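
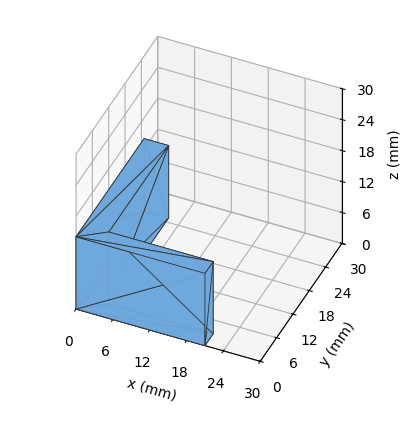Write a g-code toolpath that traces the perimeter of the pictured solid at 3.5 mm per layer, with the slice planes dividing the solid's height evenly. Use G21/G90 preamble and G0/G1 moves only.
Reading the render: the shape is an L-shaped prism: outer 21 × 25 mm, arm thicknesses ≈ 3 mm (horizontal) and 4 mm (vertical), extruded 14 mm in z (dimensions read to the nearest mm from the axis ticks). For the g-code, the solid's height is divided into equal slices at the stated Δz and each level perimeter traced with G1 moves after a G0 lift.

; perimeter-only toolpath
G21 ; units = mm
G90 ; absolute positioning
G28 ; home
; layer 1
G0 Z3.5
G0 X0.0 Y0.0
G1 X21.0 Y0.0
G1 X21.0 Y3.0
G1 X4.0 Y3.0
G1 X4.0 Y25.0
G1 X0.0 Y25.0
G1 X0.0 Y0.0
; layer 2
G0 Z7.0
G0 X0.0 Y0.0
G1 X21.0 Y0.0
G1 X21.0 Y3.0
G1 X4.0 Y3.0
G1 X4.0 Y25.0
G1 X0.0 Y25.0
G1 X0.0 Y0.0
; layer 3
G0 Z10.5
G0 X0.0 Y0.0
G1 X21.0 Y0.0
G1 X21.0 Y3.0
G1 X4.0 Y3.0
G1 X4.0 Y25.0
G1 X0.0 Y25.0
G1 X0.0 Y0.0
; layer 4
G0 Z14.0
G0 X0.0 Y0.0
G1 X21.0 Y0.0
G1 X21.0 Y3.0
G1 X4.0 Y3.0
G1 X4.0 Y25.0
G1 X0.0 Y25.0
G1 X0.0 Y0.0
M2 ; end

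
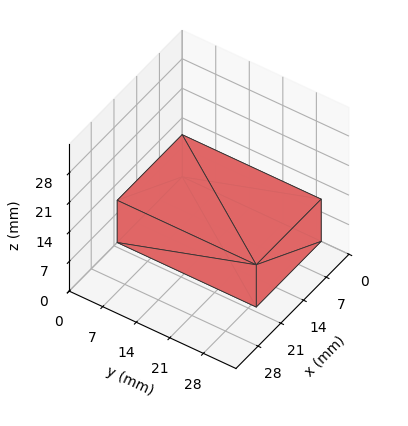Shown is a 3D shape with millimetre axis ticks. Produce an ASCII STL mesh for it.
Reading the render: the shape is a rectangular box, roughly 20 × 29 mm footprint and 10 mm tall (dimensions read to the nearest mm from the axis ticks). For the STL, each face is triangulated and given an outward normal.

solid part
  facet normal 0.0000 0.0000 -1.0000
    outer loop
      vertex 20.000 29.000 0.000
      vertex 20.000 0.000 0.000
      vertex 0.000 0.000 0.000
    endloop
  endfacet
  facet normal 0.0000 0.0000 -1.0000
    outer loop
      vertex 0.000 29.000 0.000
      vertex 20.000 29.000 0.000
      vertex 0.000 0.000 0.000
    endloop
  endfacet
  facet normal 0.0000 0.0000 1.0000
    outer loop
      vertex 0.000 0.000 10.000
      vertex 20.000 0.000 10.000
      vertex 20.000 29.000 10.000
    endloop
  endfacet
  facet normal 0.0000 0.0000 1.0000
    outer loop
      vertex 0.000 0.000 10.000
      vertex 20.000 29.000 10.000
      vertex 0.000 29.000 10.000
    endloop
  endfacet
  facet normal 0.0000 -1.0000 0.0000
    outer loop
      vertex 0.000 0.000 0.000
      vertex 20.000 0.000 0.000
      vertex 20.000 0.000 10.000
    endloop
  endfacet
  facet normal 0.0000 -1.0000 0.0000
    outer loop
      vertex 0.000 0.000 0.000
      vertex 20.000 0.000 10.000
      vertex 0.000 0.000 10.000
    endloop
  endfacet
  facet normal 0.0000 1.0000 0.0000
    outer loop
      vertex 20.000 29.000 10.000
      vertex 20.000 29.000 0.000
      vertex 0.000 29.000 0.000
    endloop
  endfacet
  facet normal 0.0000 1.0000 0.0000
    outer loop
      vertex 0.000 29.000 10.000
      vertex 20.000 29.000 10.000
      vertex 0.000 29.000 0.000
    endloop
  endfacet
  facet normal -1.0000 0.0000 0.0000
    outer loop
      vertex 0.000 29.000 10.000
      vertex 0.000 29.000 0.000
      vertex 0.000 0.000 0.000
    endloop
  endfacet
  facet normal -1.0000 0.0000 0.0000
    outer loop
      vertex 0.000 0.000 10.000
      vertex 0.000 29.000 10.000
      vertex 0.000 0.000 0.000
    endloop
  endfacet
  facet normal 1.0000 0.0000 0.0000
    outer loop
      vertex 20.000 0.000 0.000
      vertex 20.000 29.000 0.000
      vertex 20.000 29.000 10.000
    endloop
  endfacet
  facet normal 1.0000 0.0000 0.0000
    outer loop
      vertex 20.000 0.000 0.000
      vertex 20.000 29.000 10.000
      vertex 20.000 0.000 10.000
    endloop
  endfacet
endsolid part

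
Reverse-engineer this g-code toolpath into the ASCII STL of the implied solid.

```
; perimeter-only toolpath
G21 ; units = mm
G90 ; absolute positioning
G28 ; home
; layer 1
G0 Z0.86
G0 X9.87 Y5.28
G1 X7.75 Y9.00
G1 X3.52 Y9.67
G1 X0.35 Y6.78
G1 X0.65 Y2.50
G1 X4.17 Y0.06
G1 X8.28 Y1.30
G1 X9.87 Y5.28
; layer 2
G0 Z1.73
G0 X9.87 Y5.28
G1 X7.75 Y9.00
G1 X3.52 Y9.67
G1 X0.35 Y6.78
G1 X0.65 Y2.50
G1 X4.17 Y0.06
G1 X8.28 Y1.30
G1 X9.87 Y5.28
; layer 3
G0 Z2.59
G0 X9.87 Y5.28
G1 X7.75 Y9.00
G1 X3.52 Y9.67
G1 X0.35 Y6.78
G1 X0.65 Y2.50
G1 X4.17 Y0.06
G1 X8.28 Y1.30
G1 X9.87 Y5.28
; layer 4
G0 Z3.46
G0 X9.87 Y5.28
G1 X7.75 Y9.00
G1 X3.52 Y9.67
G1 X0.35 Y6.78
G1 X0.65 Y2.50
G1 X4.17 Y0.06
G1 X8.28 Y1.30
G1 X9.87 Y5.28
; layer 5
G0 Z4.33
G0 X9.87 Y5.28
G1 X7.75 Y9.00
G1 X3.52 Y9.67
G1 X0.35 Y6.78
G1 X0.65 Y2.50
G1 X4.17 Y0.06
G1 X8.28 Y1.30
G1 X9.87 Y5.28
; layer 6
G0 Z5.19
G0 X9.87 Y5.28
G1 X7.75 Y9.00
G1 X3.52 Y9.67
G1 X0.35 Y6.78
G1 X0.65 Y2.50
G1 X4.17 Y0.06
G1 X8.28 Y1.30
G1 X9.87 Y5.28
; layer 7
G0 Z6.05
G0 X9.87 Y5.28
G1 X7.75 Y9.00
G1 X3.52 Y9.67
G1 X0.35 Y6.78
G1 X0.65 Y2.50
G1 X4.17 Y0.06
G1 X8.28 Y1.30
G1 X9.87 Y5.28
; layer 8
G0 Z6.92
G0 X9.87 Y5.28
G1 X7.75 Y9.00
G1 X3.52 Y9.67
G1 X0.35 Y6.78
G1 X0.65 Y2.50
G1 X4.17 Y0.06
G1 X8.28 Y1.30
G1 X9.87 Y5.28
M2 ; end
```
solid part
  facet normal 0.0000 0.0000 -1.0000
    outer loop
      vertex 3.52 9.67 0.00
      vertex 7.75 9.00 0.00
      vertex 9.87 5.28 0.00
    endloop
  endfacet
  facet normal 0.0000 0.0000 -1.0000
    outer loop
      vertex 0.35 6.78 0.00
      vertex 3.52 9.67 0.00
      vertex 9.87 5.28 0.00
    endloop
  endfacet
  facet normal 0.0000 0.0000 -1.0000
    outer loop
      vertex 0.65 2.50 0.00
      vertex 0.35 6.78 0.00
      vertex 9.87 5.28 0.00
    endloop
  endfacet
  facet normal 0.0000 0.0000 -1.0000
    outer loop
      vertex 4.17 0.06 0.00
      vertex 0.65 2.50 0.00
      vertex 9.87 5.28 0.00
    endloop
  endfacet
  facet normal 0.0000 0.0000 -1.0000
    outer loop
      vertex 8.28 1.30 0.00
      vertex 4.17 0.06 0.00
      vertex 9.87 5.28 0.00
    endloop
  endfacet
  facet normal 0.0000 0.0000 1.0000
    outer loop
      vertex 9.87 5.28 6.92
      vertex 7.75 9.00 6.92
      vertex 3.52 9.67 6.92
    endloop
  endfacet
  facet normal 0.0000 0.0000 1.0000
    outer loop
      vertex 9.87 5.28 6.92
      vertex 3.52 9.67 6.92
      vertex 0.35 6.78 6.92
    endloop
  endfacet
  facet normal 0.0000 0.0000 1.0000
    outer loop
      vertex 9.87 5.28 6.92
      vertex 0.35 6.78 6.92
      vertex 0.65 2.50 6.92
    endloop
  endfacet
  facet normal 0.0000 0.0000 1.0000
    outer loop
      vertex 9.87 5.28 6.92
      vertex 0.65 2.50 6.92
      vertex 4.17 0.06 6.92
    endloop
  endfacet
  facet normal 0.0000 0.0000 1.0000
    outer loop
      vertex 9.87 5.28 6.92
      vertex 4.17 0.06 6.92
      vertex 8.28 1.30 6.92
    endloop
  endfacet
  facet normal 0.8688 0.4951 0.0000
    outer loop
      vertex 9.87 5.28 0.00
      vertex 7.75 9.00 0.00
      vertex 7.75 9.00 6.92
    endloop
  endfacet
  facet normal 0.8688 0.4951 0.0000
    outer loop
      vertex 9.87 5.28 0.00
      vertex 7.75 9.00 6.92
      vertex 9.87 5.28 6.92
    endloop
  endfacet
  facet normal 0.1564 0.9877 0.0000
    outer loop
      vertex 7.75 9.00 0.00
      vertex 3.52 9.67 0.00
      vertex 3.52 9.67 6.92
    endloop
  endfacet
  facet normal 0.1564 0.9877 0.0000
    outer loop
      vertex 7.75 9.00 0.00
      vertex 3.52 9.67 6.92
      vertex 7.75 9.00 6.92
    endloop
  endfacet
  facet normal -0.6737 0.7390 0.0000
    outer loop
      vertex 3.52 9.67 0.00
      vertex 0.35 6.78 0.00
      vertex 0.35 6.78 6.92
    endloop
  endfacet
  facet normal -0.6737 0.7390 0.0000
    outer loop
      vertex 3.52 9.67 0.00
      vertex 0.35 6.78 6.92
      vertex 3.52 9.67 6.92
    endloop
  endfacet
  facet normal -0.9976 -0.0699 0.0000
    outer loop
      vertex 0.35 6.78 0.00
      vertex 0.65 2.50 0.00
      vertex 0.65 2.50 6.92
    endloop
  endfacet
  facet normal -0.9976 -0.0699 0.0000
    outer loop
      vertex 0.35 6.78 0.00
      vertex 0.65 2.50 6.92
      vertex 0.35 6.78 6.92
    endloop
  endfacet
  facet normal -0.5697 -0.8219 0.0000
    outer loop
      vertex 0.65 2.50 0.00
      vertex 4.17 0.06 0.00
      vertex 4.17 0.06 6.92
    endloop
  endfacet
  facet normal -0.5697 -0.8219 0.0000
    outer loop
      vertex 0.65 2.50 0.00
      vertex 4.17 0.06 6.92
      vertex 0.65 2.50 6.92
    endloop
  endfacet
  facet normal 0.2888 -0.9574 0.0000
    outer loop
      vertex 4.17 0.06 0.00
      vertex 8.28 1.30 0.00
      vertex 8.28 1.30 6.92
    endloop
  endfacet
  facet normal 0.2888 -0.9574 0.0000
    outer loop
      vertex 4.17 0.06 0.00
      vertex 8.28 1.30 6.92
      vertex 4.17 0.06 6.92
    endloop
  endfacet
  facet normal 0.9286 -0.3710 0.0000
    outer loop
      vertex 8.28 1.30 0.00
      vertex 9.87 5.28 0.00
      vertex 9.87 5.28 6.92
    endloop
  endfacet
  facet normal 0.9286 -0.3710 0.0000
    outer loop
      vertex 8.28 1.30 0.00
      vertex 9.87 5.28 6.92
      vertex 8.28 1.30 6.92
    endloop
  endfacet
endsolid part

The G0 Z moves step by Δz≈0.86 mm. Every layer's G1 loop is the same polygon, so the solid is a straight extrusion of it from z=0 to z≈6.92. Closing with flat bottom and top caps and triangulating gives 24 facets — a regular 7-sided prism (a cylinder approximated with 7 flat sides), circumscribed radius ≈ 4.94 mm, height ≈ 6.92 mm.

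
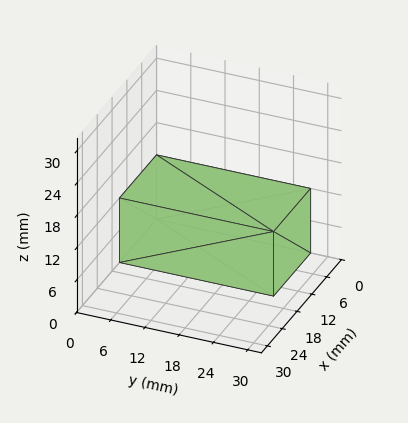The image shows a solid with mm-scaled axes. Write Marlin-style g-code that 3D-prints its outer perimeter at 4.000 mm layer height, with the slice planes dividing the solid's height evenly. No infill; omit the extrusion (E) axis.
Reading the render: the shape is a rectangular box, roughly 15 × 27 mm footprint and 12 mm tall (dimensions read to the nearest mm from the axis ticks). For the g-code, the solid's height is divided into equal slices at the stated Δz and each level perimeter traced with G1 moves after a G0 lift.

; perimeter-only toolpath
G21 ; units = mm
G90 ; absolute positioning
G28 ; home
; layer 1
G0 Z4.000
G0 X0.000 Y0.000
G1 X15.000 Y0.000
G1 X15.000 Y27.000
G1 X0.000 Y27.000
G1 X0.000 Y0.000
; layer 2
G0 Z8.000
G0 X0.000 Y0.000
G1 X15.000 Y0.000
G1 X15.000 Y27.000
G1 X0.000 Y27.000
G1 X0.000 Y0.000
; layer 3
G0 Z12.000
G0 X0.000 Y0.000
G1 X15.000 Y0.000
G1 X15.000 Y27.000
G1 X0.000 Y27.000
G1 X0.000 Y0.000
M2 ; end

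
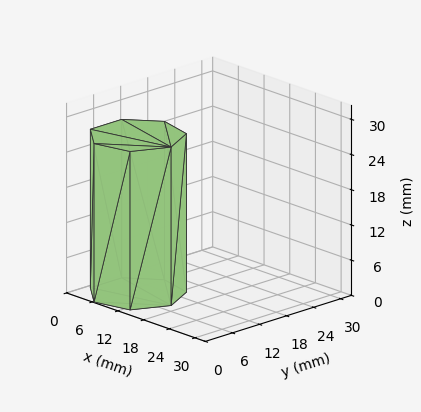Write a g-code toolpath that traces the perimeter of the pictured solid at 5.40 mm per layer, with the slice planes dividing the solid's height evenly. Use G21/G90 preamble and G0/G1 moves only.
Reading the render: the shape is a regular 7-sided prism (a cylinder approximated with 7 flat sides), circumscribed radius ≈ 8 mm, height ≈ 27 mm (dimensions read to the nearest mm from the axis ticks). For the g-code, the solid's height is divided into equal slices at the stated Δz and each level perimeter traced with G1 moves after a G0 lift.

; perimeter-only toolpath
G21 ; units = mm
G90 ; absolute positioning
G28 ; home
; layer 1
G0 Z5.40
G0 X16.00 Y8.00
G1 X12.99 Y14.25
G1 X6.22 Y15.80
G1 X0.79 Y11.47
G1 X0.79 Y4.53
G1 X6.22 Y0.20
G1 X12.99 Y1.75
G1 X16.00 Y8.00
; layer 2
G0 Z10.80
G0 X16.00 Y8.00
G1 X12.99 Y14.25
G1 X6.22 Y15.80
G1 X0.79 Y11.47
G1 X0.79 Y4.53
G1 X6.22 Y0.20
G1 X12.99 Y1.75
G1 X16.00 Y8.00
; layer 3
G0 Z16.20
G0 X16.00 Y8.00
G1 X12.99 Y14.25
G1 X6.22 Y15.80
G1 X0.79 Y11.47
G1 X0.79 Y4.53
G1 X6.22 Y0.20
G1 X12.99 Y1.75
G1 X16.00 Y8.00
; layer 4
G0 Z21.60
G0 X16.00 Y8.00
G1 X12.99 Y14.25
G1 X6.22 Y15.80
G1 X0.79 Y11.47
G1 X0.79 Y4.53
G1 X6.22 Y0.20
G1 X12.99 Y1.75
G1 X16.00 Y8.00
; layer 5
G0 Z27.00
G0 X16.00 Y8.00
G1 X12.99 Y14.25
G1 X6.22 Y15.80
G1 X0.79 Y11.47
G1 X0.79 Y4.53
G1 X6.22 Y0.20
G1 X12.99 Y1.75
G1 X16.00 Y8.00
M2 ; end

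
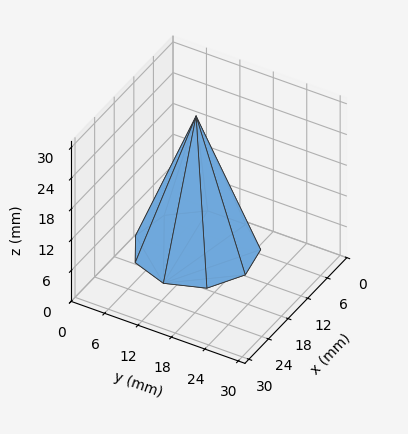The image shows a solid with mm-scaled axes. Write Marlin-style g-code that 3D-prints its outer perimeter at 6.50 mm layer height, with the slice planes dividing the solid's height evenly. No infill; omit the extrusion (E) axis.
Reading the render: the shape is a regular 9-sided pyramid, base circumscribed radius ≈ 10 mm, apex at z ≈ 26 mm (dimensions read to the nearest mm from the axis ticks). For the g-code, the solid's height is divided into equal slices at the stated Δz and each level perimeter traced with G1 moves after a G0 lift.

; perimeter-only toolpath
G21 ; units = mm
G90 ; absolute positioning
G28 ; home
; layer 1
G0 Z6.50
G0 X17.50 Y10.00
G1 X15.75 Y14.82
G1 X11.30 Y17.39
G1 X6.25 Y16.50
G1 X2.95 Y12.56
G1 X2.95 Y7.44
G1 X6.25 Y3.50
G1 X11.30 Y2.61
G1 X15.75 Y5.18
G1 X17.50 Y10.00
; layer 2
G0 Z13.00
G0 X15.00 Y10.00
G1 X13.83 Y13.21
G1 X10.87 Y14.93
G1 X7.50 Y14.33
G1 X5.30 Y11.71
G1 X5.30 Y8.29
G1 X7.50 Y5.67
G1 X10.87 Y5.08
G1 X13.83 Y6.79
G1 X15.00 Y10.00
; layer 3
G0 Z19.50
G0 X12.50 Y10.00
G1 X11.91 Y11.61
G1 X10.44 Y12.46
G1 X8.75 Y12.16
G1 X7.65 Y10.86
G1 X7.65 Y9.14
G1 X8.75 Y7.83
G1 X10.44 Y7.54
G1 X11.91 Y8.39
G1 X12.50 Y10.00
M2 ; end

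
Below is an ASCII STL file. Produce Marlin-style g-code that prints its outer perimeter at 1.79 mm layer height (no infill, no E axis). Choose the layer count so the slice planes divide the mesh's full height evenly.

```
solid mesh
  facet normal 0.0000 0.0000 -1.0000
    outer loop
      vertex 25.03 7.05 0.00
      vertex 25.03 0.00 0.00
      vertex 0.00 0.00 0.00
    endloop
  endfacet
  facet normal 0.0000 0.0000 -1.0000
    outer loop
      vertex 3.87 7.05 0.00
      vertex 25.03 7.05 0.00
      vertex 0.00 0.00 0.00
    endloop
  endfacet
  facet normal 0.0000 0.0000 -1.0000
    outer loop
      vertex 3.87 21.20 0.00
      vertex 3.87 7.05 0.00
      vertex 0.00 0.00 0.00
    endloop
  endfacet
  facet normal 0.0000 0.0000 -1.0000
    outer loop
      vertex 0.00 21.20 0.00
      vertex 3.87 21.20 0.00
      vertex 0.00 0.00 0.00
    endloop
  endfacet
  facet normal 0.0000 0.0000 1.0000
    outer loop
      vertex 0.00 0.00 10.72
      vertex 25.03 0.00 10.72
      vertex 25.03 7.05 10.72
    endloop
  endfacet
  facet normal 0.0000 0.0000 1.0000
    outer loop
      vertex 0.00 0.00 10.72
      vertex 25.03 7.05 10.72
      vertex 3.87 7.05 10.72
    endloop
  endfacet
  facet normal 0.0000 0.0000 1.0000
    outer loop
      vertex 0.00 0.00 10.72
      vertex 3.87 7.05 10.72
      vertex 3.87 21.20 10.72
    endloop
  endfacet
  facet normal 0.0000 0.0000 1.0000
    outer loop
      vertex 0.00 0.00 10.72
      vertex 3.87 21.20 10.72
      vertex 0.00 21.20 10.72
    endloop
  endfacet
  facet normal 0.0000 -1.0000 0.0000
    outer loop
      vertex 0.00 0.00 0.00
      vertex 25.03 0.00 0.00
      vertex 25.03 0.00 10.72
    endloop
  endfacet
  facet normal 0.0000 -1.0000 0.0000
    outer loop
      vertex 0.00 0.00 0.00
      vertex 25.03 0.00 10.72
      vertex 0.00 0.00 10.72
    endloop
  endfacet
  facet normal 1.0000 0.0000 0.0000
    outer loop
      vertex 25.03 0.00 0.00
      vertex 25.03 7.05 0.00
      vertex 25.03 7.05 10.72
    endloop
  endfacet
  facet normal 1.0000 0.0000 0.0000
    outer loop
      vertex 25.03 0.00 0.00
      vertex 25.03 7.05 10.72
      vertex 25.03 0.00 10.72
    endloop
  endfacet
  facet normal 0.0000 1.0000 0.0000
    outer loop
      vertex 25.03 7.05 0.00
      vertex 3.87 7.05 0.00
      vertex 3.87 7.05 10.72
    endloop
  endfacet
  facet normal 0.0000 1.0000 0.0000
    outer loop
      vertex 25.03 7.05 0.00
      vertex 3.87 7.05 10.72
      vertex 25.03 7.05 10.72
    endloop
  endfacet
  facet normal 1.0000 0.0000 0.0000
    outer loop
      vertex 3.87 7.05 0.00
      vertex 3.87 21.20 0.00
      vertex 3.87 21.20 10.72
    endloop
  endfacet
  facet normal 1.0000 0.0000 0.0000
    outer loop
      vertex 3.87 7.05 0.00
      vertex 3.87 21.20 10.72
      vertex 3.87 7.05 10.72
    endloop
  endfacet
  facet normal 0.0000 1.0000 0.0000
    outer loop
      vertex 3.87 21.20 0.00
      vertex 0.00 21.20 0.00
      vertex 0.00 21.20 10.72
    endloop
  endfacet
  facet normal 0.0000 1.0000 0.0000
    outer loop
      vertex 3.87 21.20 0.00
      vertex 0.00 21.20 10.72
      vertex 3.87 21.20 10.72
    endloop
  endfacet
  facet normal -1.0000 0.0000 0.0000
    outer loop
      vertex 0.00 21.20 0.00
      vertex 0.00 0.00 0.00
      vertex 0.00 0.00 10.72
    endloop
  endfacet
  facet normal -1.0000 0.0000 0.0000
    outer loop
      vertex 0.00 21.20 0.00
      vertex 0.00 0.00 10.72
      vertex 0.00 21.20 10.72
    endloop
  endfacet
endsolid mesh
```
; perimeter-only toolpath
G21 ; units = mm
G90 ; absolute positioning
G28 ; home
; layer 1
G0 Z1.79
G0 X0.00 Y0.00
G1 X25.03 Y0.00
G1 X25.03 Y7.05
G1 X3.87 Y7.05
G1 X3.87 Y21.20
G1 X0.00 Y21.20
G1 X0.00 Y0.00
; layer 2
G0 Z3.57
G0 X0.00 Y0.00
G1 X25.03 Y0.00
G1 X25.03 Y7.05
G1 X3.87 Y7.05
G1 X3.87 Y21.20
G1 X0.00 Y21.20
G1 X0.00 Y0.00
; layer 3
G0 Z5.36
G0 X0.00 Y0.00
G1 X25.03 Y0.00
G1 X25.03 Y7.05
G1 X3.87 Y7.05
G1 X3.87 Y21.20
G1 X0.00 Y21.20
G1 X0.00 Y0.00
; layer 4
G0 Z7.15
G0 X0.00 Y0.00
G1 X25.03 Y0.00
G1 X25.03 Y7.05
G1 X3.87 Y7.05
G1 X3.87 Y21.20
G1 X0.00 Y21.20
G1 X0.00 Y0.00
; layer 5
G0 Z8.93
G0 X0.00 Y0.00
G1 X25.03 Y0.00
G1 X25.03 Y7.05
G1 X3.87 Y7.05
G1 X3.87 Y21.20
G1 X0.00 Y21.20
G1 X0.00 Y0.00
; layer 6
G0 Z10.72
G0 X0.00 Y0.00
G1 X25.03 Y0.00
G1 X25.03 Y7.05
G1 X3.87 Y7.05
G1 X3.87 Y21.20
G1 X0.00 Y21.20
G1 X0.00 Y0.00
M2 ; end

The solid is an L-shaped prism: outer 25 × 21.2 mm, arm thicknesses ≈ 7.05 mm (horizontal) and 3.87 mm (vertical), extruded 10.7 mm in z. Slicing at Δz = 1.79 mm — 6 equal slices spanning the solid's height, so layer i sits at z = i·h/6 — gives 6 non-empty perimeters. Each is a 6-segment closed polygon; G0 lifts to the layer z and rapids to the start vertex, then G1 traces the edges.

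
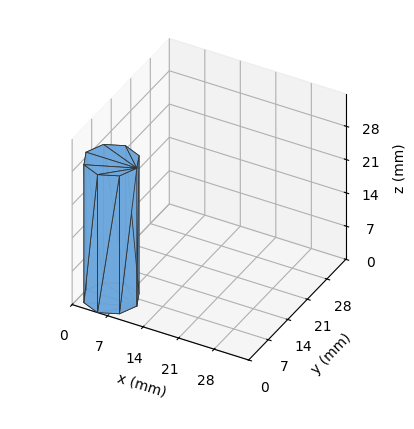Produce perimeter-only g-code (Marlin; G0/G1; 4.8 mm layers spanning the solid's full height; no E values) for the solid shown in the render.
Reading the render: the shape is a regular 8-sided prism (a cylinder approximated with 8 flat sides), circumscribed radius ≈ 5 mm, height ≈ 29 mm (dimensions read to the nearest mm from the axis ticks). For the g-code, the solid's height is divided into equal slices at the stated Δz and each level perimeter traced with G1 moves after a G0 lift.

; perimeter-only toolpath
G21 ; units = mm
G90 ; absolute positioning
G28 ; home
; layer 1
G0 Z4.8
G0 X10.0 Y5.0
G1 X8.5 Y8.5
G1 X5.0 Y10.0
G1 X1.5 Y8.5
G1 X0.0 Y5.0
G1 X1.5 Y1.5
G1 X5.0 Y0.0
G1 X8.5 Y1.5
G1 X10.0 Y5.0
; layer 2
G0 Z9.7
G0 X10.0 Y5.0
G1 X8.5 Y8.5
G1 X5.0 Y10.0
G1 X1.5 Y8.5
G1 X0.0 Y5.0
G1 X1.5 Y1.5
G1 X5.0 Y0.0
G1 X8.5 Y1.5
G1 X10.0 Y5.0
; layer 3
G0 Z14.5
G0 X10.0 Y5.0
G1 X8.5 Y8.5
G1 X5.0 Y10.0
G1 X1.5 Y8.5
G1 X0.0 Y5.0
G1 X1.5 Y1.5
G1 X5.0 Y0.0
G1 X8.5 Y1.5
G1 X10.0 Y5.0
; layer 4
G0 Z19.3
G0 X10.0 Y5.0
G1 X8.5 Y8.5
G1 X5.0 Y10.0
G1 X1.5 Y8.5
G1 X0.0 Y5.0
G1 X1.5 Y1.5
G1 X5.0 Y0.0
G1 X8.5 Y1.5
G1 X10.0 Y5.0
; layer 5
G0 Z24.2
G0 X10.0 Y5.0
G1 X8.5 Y8.5
G1 X5.0 Y10.0
G1 X1.5 Y8.5
G1 X0.0 Y5.0
G1 X1.5 Y1.5
G1 X5.0 Y0.0
G1 X8.5 Y1.5
G1 X10.0 Y5.0
; layer 6
G0 Z29.0
G0 X10.0 Y5.0
G1 X8.5 Y8.5
G1 X5.0 Y10.0
G1 X1.5 Y8.5
G1 X0.0 Y5.0
G1 X1.5 Y1.5
G1 X5.0 Y0.0
G1 X8.5 Y1.5
G1 X10.0 Y5.0
M2 ; end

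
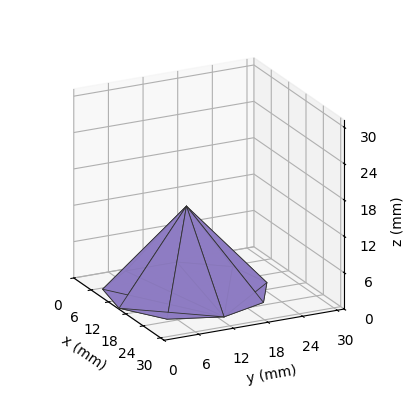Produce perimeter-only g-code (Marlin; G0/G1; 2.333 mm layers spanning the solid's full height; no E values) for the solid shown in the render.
Reading the render: the shape is a regular 9-sided pyramid, base circumscribed radius ≈ 13 mm, apex at z ≈ 14 mm (dimensions read to the nearest mm from the axis ticks). For the g-code, the solid's height is divided into equal slices at the stated Δz and each level perimeter traced with G1 moves after a G0 lift.

; perimeter-only toolpath
G21 ; units = mm
G90 ; absolute positioning
G28 ; home
; layer 1
G0 Z2.333
G0 X23.833 Y13.000
G1 X21.299 Y19.963
G1 X14.881 Y23.669
G1 X7.583 Y22.382
G1 X2.820 Y16.705
G1 X2.820 Y9.295
G1 X7.583 Y3.618
G1 X14.881 Y2.331
G1 X21.299 Y6.037
G1 X23.833 Y13.000
; layer 2
G0 Z4.667
G0 X21.667 Y13.000
G1 X19.639 Y18.571
G1 X14.505 Y21.535
G1 X8.667 Y20.505
G1 X4.856 Y15.964
G1 X4.856 Y10.036
G1 X8.667 Y5.495
G1 X14.505 Y4.465
G1 X19.639 Y7.429
G1 X21.667 Y13.000
; layer 3
G0 Z7.000
G0 X19.500 Y13.000
G1 X17.980 Y17.178
G1 X14.128 Y19.401
G1 X9.750 Y18.629
G1 X6.892 Y15.223
G1 X6.892 Y10.777
G1 X9.750 Y7.371
G1 X14.128 Y6.598
G1 X17.980 Y8.822
G1 X19.500 Y13.000
; layer 4
G0 Z9.333
G0 X17.333 Y13.000
G1 X16.320 Y15.785
G1 X13.752 Y17.268
G1 X10.833 Y16.753
G1 X8.928 Y14.482
G1 X8.928 Y11.518
G1 X10.833 Y9.247
G1 X13.752 Y8.732
G1 X16.320 Y10.215
G1 X17.333 Y13.000
; layer 5
G0 Z11.667
G0 X15.167 Y13.000
G1 X14.660 Y14.393
G1 X13.376 Y15.134
G1 X11.917 Y14.876
G1 X10.964 Y13.741
G1 X10.964 Y12.259
G1 X11.917 Y11.124
G1 X13.376 Y10.866
G1 X14.660 Y11.607
G1 X15.167 Y13.000
M2 ; end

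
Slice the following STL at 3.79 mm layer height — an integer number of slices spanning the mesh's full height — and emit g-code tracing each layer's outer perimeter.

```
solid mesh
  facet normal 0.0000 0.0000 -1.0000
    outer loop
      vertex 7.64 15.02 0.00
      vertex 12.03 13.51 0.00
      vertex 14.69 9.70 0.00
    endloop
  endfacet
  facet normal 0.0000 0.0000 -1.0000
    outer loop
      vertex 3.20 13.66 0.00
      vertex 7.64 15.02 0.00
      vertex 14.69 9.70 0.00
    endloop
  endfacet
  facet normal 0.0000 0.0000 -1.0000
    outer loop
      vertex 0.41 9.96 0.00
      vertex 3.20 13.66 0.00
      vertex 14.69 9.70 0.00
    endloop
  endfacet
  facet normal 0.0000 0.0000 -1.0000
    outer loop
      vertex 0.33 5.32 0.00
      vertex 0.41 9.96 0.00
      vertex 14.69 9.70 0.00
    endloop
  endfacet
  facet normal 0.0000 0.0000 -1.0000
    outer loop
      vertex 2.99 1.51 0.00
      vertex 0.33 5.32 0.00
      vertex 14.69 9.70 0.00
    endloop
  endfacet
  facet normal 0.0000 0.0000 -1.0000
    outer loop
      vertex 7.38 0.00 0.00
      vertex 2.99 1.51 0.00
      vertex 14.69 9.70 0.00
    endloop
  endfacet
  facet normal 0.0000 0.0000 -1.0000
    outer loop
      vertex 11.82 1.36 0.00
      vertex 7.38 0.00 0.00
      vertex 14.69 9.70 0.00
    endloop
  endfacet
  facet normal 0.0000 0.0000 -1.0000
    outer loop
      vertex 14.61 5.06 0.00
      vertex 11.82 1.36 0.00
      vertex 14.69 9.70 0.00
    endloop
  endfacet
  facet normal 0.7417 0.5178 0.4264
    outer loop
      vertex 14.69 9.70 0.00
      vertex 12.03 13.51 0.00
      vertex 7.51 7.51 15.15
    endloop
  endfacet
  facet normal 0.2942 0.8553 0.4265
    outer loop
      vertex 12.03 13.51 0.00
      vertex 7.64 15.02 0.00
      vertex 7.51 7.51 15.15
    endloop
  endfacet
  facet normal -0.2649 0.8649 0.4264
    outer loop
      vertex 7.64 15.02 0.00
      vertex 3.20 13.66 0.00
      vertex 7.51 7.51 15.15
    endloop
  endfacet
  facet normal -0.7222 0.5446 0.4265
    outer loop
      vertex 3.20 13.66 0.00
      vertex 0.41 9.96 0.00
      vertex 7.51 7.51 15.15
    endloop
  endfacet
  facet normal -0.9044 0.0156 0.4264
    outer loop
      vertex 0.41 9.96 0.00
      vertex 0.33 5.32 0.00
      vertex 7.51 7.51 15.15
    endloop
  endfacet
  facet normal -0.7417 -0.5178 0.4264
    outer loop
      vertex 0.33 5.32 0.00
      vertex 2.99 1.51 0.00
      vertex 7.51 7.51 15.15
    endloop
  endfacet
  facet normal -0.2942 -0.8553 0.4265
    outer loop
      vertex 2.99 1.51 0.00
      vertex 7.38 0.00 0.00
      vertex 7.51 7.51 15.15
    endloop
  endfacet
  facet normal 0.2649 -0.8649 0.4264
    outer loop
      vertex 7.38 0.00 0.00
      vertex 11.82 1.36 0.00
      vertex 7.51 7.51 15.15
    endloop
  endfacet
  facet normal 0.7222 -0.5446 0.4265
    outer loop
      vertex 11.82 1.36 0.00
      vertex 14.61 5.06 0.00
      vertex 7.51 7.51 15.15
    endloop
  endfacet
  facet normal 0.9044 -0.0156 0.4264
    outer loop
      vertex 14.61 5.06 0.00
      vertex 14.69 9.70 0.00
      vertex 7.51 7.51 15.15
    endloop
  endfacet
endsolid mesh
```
; perimeter-only toolpath
G21 ; units = mm
G90 ; absolute positioning
G28 ; home
; layer 1
G0 Z3.79
G0 X12.89 Y9.15
G1 X10.90 Y12.01
G1 X7.61 Y13.14
G1 X4.28 Y12.12
G1 X2.19 Y9.35
G1 X2.12 Y5.87
G1 X4.12 Y3.01
G1 X7.41 Y1.88
G1 X10.74 Y2.90
G1 X12.83 Y5.67
G1 X12.89 Y9.15
; layer 2
G0 Z7.58
G0 X11.10 Y8.61
G1 X9.77 Y10.51
G1 X7.57 Y11.27
G1 X5.36 Y10.59
G1 X3.96 Y8.73
G1 X3.92 Y6.42
G1 X5.25 Y4.51
G1 X7.45 Y3.75
G1 X9.66 Y4.43
G1 X11.06 Y6.29
G1 X11.10 Y8.61
; layer 3
G0 Z11.36
G0 X9.30 Y8.06
G1 X8.64 Y9.01
G1 X7.54 Y9.39
G1 X6.43 Y9.05
G1 X5.74 Y8.12
G1 X5.71 Y6.96
G1 X6.38 Y6.01
G1 X7.48 Y5.63
G1 X8.59 Y5.97
G1 X9.29 Y6.90
G1 X9.30 Y8.06
M2 ; end

The solid is a regular 10-sided pyramid, base circumscribed radius ≈ 7.51 mm, apex at z ≈ 15.2 mm. Slicing at Δz = 3.79 mm — 4 equal slices spanning the solid's height, so layer i sits at z = i·h/4 — gives 3 non-empty perimeters. Each is a 10-segment closed polygon; G0 lifts to the layer z and rapids to the start vertex, then G1 traces the edges. The cross-section shrinks linearly with z (the slice at the apex is degenerate and omitted).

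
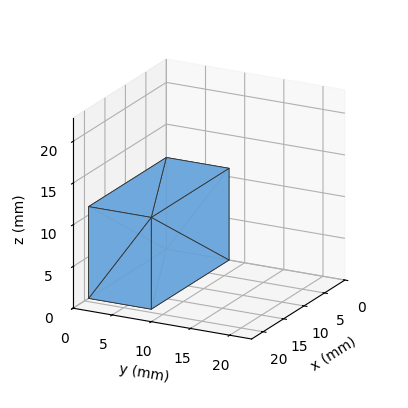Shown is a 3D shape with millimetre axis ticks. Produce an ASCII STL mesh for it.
Reading the render: the shape is a rectangular box, roughly 19 × 8 mm footprint and 11 mm tall (dimensions read to the nearest mm from the axis ticks). For the STL, each face is triangulated and given an outward normal.

solid part
  facet normal 0.0000 0.0000 -1.0000
    outer loop
      vertex 19.000 8.000 0.000
      vertex 19.000 0.000 0.000
      vertex 0.000 0.000 0.000
    endloop
  endfacet
  facet normal 0.0000 0.0000 -1.0000
    outer loop
      vertex 0.000 8.000 0.000
      vertex 19.000 8.000 0.000
      vertex 0.000 0.000 0.000
    endloop
  endfacet
  facet normal 0.0000 0.0000 1.0000
    outer loop
      vertex 0.000 0.000 11.000
      vertex 19.000 0.000 11.000
      vertex 19.000 8.000 11.000
    endloop
  endfacet
  facet normal 0.0000 0.0000 1.0000
    outer loop
      vertex 0.000 0.000 11.000
      vertex 19.000 8.000 11.000
      vertex 0.000 8.000 11.000
    endloop
  endfacet
  facet normal 0.0000 -1.0000 0.0000
    outer loop
      vertex 0.000 0.000 0.000
      vertex 19.000 0.000 0.000
      vertex 19.000 0.000 11.000
    endloop
  endfacet
  facet normal 0.0000 -1.0000 0.0000
    outer loop
      vertex 0.000 0.000 0.000
      vertex 19.000 0.000 11.000
      vertex 0.000 0.000 11.000
    endloop
  endfacet
  facet normal 0.0000 1.0000 0.0000
    outer loop
      vertex 19.000 8.000 11.000
      vertex 19.000 8.000 0.000
      vertex 0.000 8.000 0.000
    endloop
  endfacet
  facet normal 0.0000 1.0000 0.0000
    outer loop
      vertex 0.000 8.000 11.000
      vertex 19.000 8.000 11.000
      vertex 0.000 8.000 0.000
    endloop
  endfacet
  facet normal -1.0000 0.0000 0.0000
    outer loop
      vertex 0.000 8.000 11.000
      vertex 0.000 8.000 0.000
      vertex 0.000 0.000 0.000
    endloop
  endfacet
  facet normal -1.0000 0.0000 0.0000
    outer loop
      vertex 0.000 0.000 11.000
      vertex 0.000 8.000 11.000
      vertex 0.000 0.000 0.000
    endloop
  endfacet
  facet normal 1.0000 0.0000 0.0000
    outer loop
      vertex 19.000 0.000 0.000
      vertex 19.000 8.000 0.000
      vertex 19.000 8.000 11.000
    endloop
  endfacet
  facet normal 1.0000 0.0000 0.0000
    outer loop
      vertex 19.000 0.000 0.000
      vertex 19.000 8.000 11.000
      vertex 19.000 0.000 11.000
    endloop
  endfacet
endsolid part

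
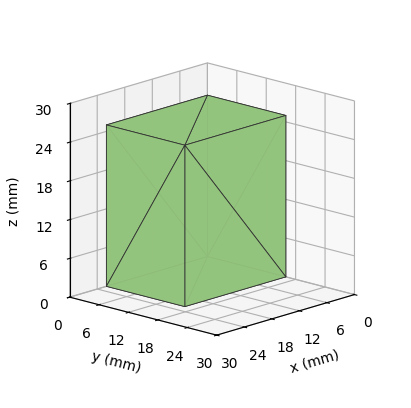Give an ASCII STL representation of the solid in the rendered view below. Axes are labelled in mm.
Reading the render: the shape is a rectangular box, roughly 22 × 16 mm footprint and 25 mm tall (dimensions read to the nearest mm from the axis ticks). For the STL, each face is triangulated and given an outward normal.

solid part
  facet normal 0.0000 0.0000 -1.0000
    outer loop
      vertex 22.000 16.000 0.000
      vertex 22.000 0.000 0.000
      vertex 0.000 0.000 0.000
    endloop
  endfacet
  facet normal 0.0000 0.0000 -1.0000
    outer loop
      vertex 0.000 16.000 0.000
      vertex 22.000 16.000 0.000
      vertex 0.000 0.000 0.000
    endloop
  endfacet
  facet normal 0.0000 0.0000 1.0000
    outer loop
      vertex 0.000 0.000 25.000
      vertex 22.000 0.000 25.000
      vertex 22.000 16.000 25.000
    endloop
  endfacet
  facet normal 0.0000 0.0000 1.0000
    outer loop
      vertex 0.000 0.000 25.000
      vertex 22.000 16.000 25.000
      vertex 0.000 16.000 25.000
    endloop
  endfacet
  facet normal 0.0000 -1.0000 0.0000
    outer loop
      vertex 0.000 0.000 0.000
      vertex 22.000 0.000 0.000
      vertex 22.000 0.000 25.000
    endloop
  endfacet
  facet normal 0.0000 -1.0000 0.0000
    outer loop
      vertex 0.000 0.000 0.000
      vertex 22.000 0.000 25.000
      vertex 0.000 0.000 25.000
    endloop
  endfacet
  facet normal 0.0000 1.0000 0.0000
    outer loop
      vertex 22.000 16.000 25.000
      vertex 22.000 16.000 0.000
      vertex 0.000 16.000 0.000
    endloop
  endfacet
  facet normal 0.0000 1.0000 0.0000
    outer loop
      vertex 0.000 16.000 25.000
      vertex 22.000 16.000 25.000
      vertex 0.000 16.000 0.000
    endloop
  endfacet
  facet normal -1.0000 0.0000 0.0000
    outer loop
      vertex 0.000 16.000 25.000
      vertex 0.000 16.000 0.000
      vertex 0.000 0.000 0.000
    endloop
  endfacet
  facet normal -1.0000 0.0000 0.0000
    outer loop
      vertex 0.000 0.000 25.000
      vertex 0.000 16.000 25.000
      vertex 0.000 0.000 0.000
    endloop
  endfacet
  facet normal 1.0000 0.0000 0.0000
    outer loop
      vertex 22.000 0.000 0.000
      vertex 22.000 16.000 0.000
      vertex 22.000 16.000 25.000
    endloop
  endfacet
  facet normal 1.0000 0.0000 0.0000
    outer loop
      vertex 22.000 0.000 0.000
      vertex 22.000 16.000 25.000
      vertex 22.000 0.000 25.000
    endloop
  endfacet
endsolid part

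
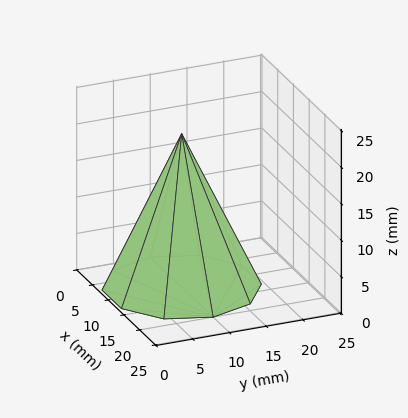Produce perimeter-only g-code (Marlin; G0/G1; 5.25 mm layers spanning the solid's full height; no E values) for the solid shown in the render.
Reading the render: the shape is a regular 10-sided pyramid, base circumscribed radius ≈ 10 mm, apex at z ≈ 21 mm (dimensions read to the nearest mm from the axis ticks). For the g-code, the solid's height is divided into equal slices at the stated Δz and each level perimeter traced with G1 moves after a G0 lift.

; perimeter-only toolpath
G21 ; units = mm
G90 ; absolute positioning
G28 ; home
; layer 1
G0 Z5.25
G0 X17.50 Y10.00
G1 X16.07 Y14.41
G1 X12.32 Y17.13
G1 X7.68 Y17.13
G1 X3.93 Y14.41
G1 X2.50 Y10.00
G1 X3.93 Y5.59
G1 X7.68 Y2.87
G1 X12.32 Y2.87
G1 X16.07 Y5.59
G1 X17.50 Y10.00
; layer 2
G0 Z10.50
G0 X15.00 Y10.00
G1 X14.04 Y12.94
G1 X11.54 Y14.76
G1 X8.46 Y14.76
G1 X5.96 Y12.94
G1 X5.00 Y10.00
G1 X5.96 Y7.06
G1 X8.46 Y5.25
G1 X11.54 Y5.25
G1 X14.04 Y7.06
G1 X15.00 Y10.00
; layer 3
G0 Z15.75
G0 X12.50 Y10.00
G1 X12.02 Y11.47
G1 X10.77 Y12.38
G1 X9.23 Y12.38
G1 X7.98 Y11.47
G1 X7.50 Y10.00
G1 X7.98 Y8.53
G1 X9.23 Y7.62
G1 X10.77 Y7.62
G1 X12.02 Y8.53
G1 X12.50 Y10.00
M2 ; end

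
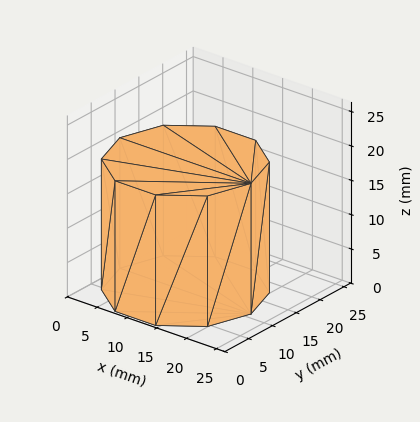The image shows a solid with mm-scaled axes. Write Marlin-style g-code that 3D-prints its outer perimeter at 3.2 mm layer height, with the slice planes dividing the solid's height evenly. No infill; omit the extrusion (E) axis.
Reading the render: the shape is a regular 10-sided prism (a cylinder approximated with 10 flat sides), circumscribed radius ≈ 11 mm, height ≈ 19 mm (dimensions read to the nearest mm from the axis ticks). For the g-code, the solid's height is divided into equal slices at the stated Δz and each level perimeter traced with G1 moves after a G0 lift.

; perimeter-only toolpath
G21 ; units = mm
G90 ; absolute positioning
G28 ; home
; layer 1
G0 Z3.2
G0 X22.0 Y11.0
G1 X19.9 Y17.5
G1 X14.4 Y21.5
G1 X7.6 Y21.5
G1 X2.1 Y17.5
G1 X0.0 Y11.0
G1 X2.1 Y4.5
G1 X7.6 Y0.5
G1 X14.4 Y0.5
G1 X19.9 Y4.5
G1 X22.0 Y11.0
; layer 2
G0 Z6.3
G0 X22.0 Y11.0
G1 X19.9 Y17.5
G1 X14.4 Y21.5
G1 X7.6 Y21.5
G1 X2.1 Y17.5
G1 X0.0 Y11.0
G1 X2.1 Y4.5
G1 X7.6 Y0.5
G1 X14.4 Y0.5
G1 X19.9 Y4.5
G1 X22.0 Y11.0
; layer 3
G0 Z9.5
G0 X22.0 Y11.0
G1 X19.9 Y17.5
G1 X14.4 Y21.5
G1 X7.6 Y21.5
G1 X2.1 Y17.5
G1 X0.0 Y11.0
G1 X2.1 Y4.5
G1 X7.6 Y0.5
G1 X14.4 Y0.5
G1 X19.9 Y4.5
G1 X22.0 Y11.0
; layer 4
G0 Z12.7
G0 X22.0 Y11.0
G1 X19.9 Y17.5
G1 X14.4 Y21.5
G1 X7.6 Y21.5
G1 X2.1 Y17.5
G1 X0.0 Y11.0
G1 X2.1 Y4.5
G1 X7.6 Y0.5
G1 X14.4 Y0.5
G1 X19.9 Y4.5
G1 X22.0 Y11.0
; layer 5
G0 Z15.8
G0 X22.0 Y11.0
G1 X19.9 Y17.5
G1 X14.4 Y21.5
G1 X7.6 Y21.5
G1 X2.1 Y17.5
G1 X0.0 Y11.0
G1 X2.1 Y4.5
G1 X7.6 Y0.5
G1 X14.4 Y0.5
G1 X19.9 Y4.5
G1 X22.0 Y11.0
; layer 6
G0 Z19.0
G0 X22.0 Y11.0
G1 X19.9 Y17.5
G1 X14.4 Y21.5
G1 X7.6 Y21.5
G1 X2.1 Y17.5
G1 X0.0 Y11.0
G1 X2.1 Y4.5
G1 X7.6 Y0.5
G1 X14.4 Y0.5
G1 X19.9 Y4.5
G1 X22.0 Y11.0
M2 ; end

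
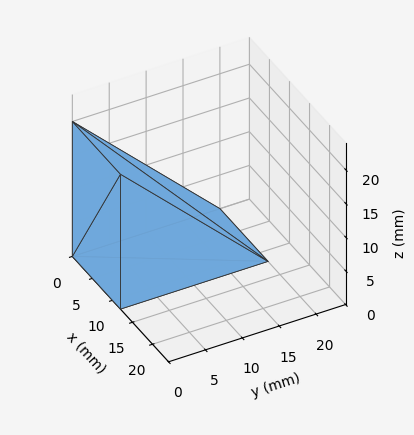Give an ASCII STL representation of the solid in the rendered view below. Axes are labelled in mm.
Reading the render: the shape is a wedge (ramp): 12 × 20 mm base, rising to 20 mm along the y=0 edge and sloping linearly to z=0 at y=20 (dimensions read to the nearest mm from the axis ticks). For the STL, each face is triangulated and given an outward normal.

solid part
  facet normal 0.0000 0.0000 -1.0000
    outer loop
      vertex 12.000 20.000 0.000
      vertex 12.000 0.000 0.000
      vertex 0.000 0.000 0.000
    endloop
  endfacet
  facet normal 0.0000 0.0000 -1.0000
    outer loop
      vertex 0.000 20.000 0.000
      vertex 12.000 20.000 0.000
      vertex 0.000 0.000 0.000
    endloop
  endfacet
  facet normal 0.0000 -1.0000 0.0000
    outer loop
      vertex 0.000 0.000 0.000
      vertex 12.000 0.000 0.000
      vertex 12.000 0.000 20.000
    endloop
  endfacet
  facet normal 0.0000 -1.0000 0.0000
    outer loop
      vertex 0.000 0.000 0.000
      vertex 12.000 0.000 20.000
      vertex 0.000 0.000 20.000
    endloop
  endfacet
  facet normal 0.0000 0.7071 0.7071
    outer loop
      vertex 0.000 0.000 20.000
      vertex 12.000 0.000 20.000
      vertex 12.000 20.000 0.000
    endloop
  endfacet
  facet normal 0.0000 0.7071 0.7071
    outer loop
      vertex 0.000 0.000 20.000
      vertex 12.000 20.000 0.000
      vertex 0.000 20.000 0.000
    endloop
  endfacet
  facet normal -1.0000 0.0000 0.0000
    outer loop
      vertex 0.000 0.000 20.000
      vertex 0.000 20.000 0.000
      vertex 0.000 0.000 0.000
    endloop
  endfacet
  facet normal 1.0000 0.0000 0.0000
    outer loop
      vertex 12.000 0.000 0.000
      vertex 12.000 20.000 0.000
      vertex 12.000 0.000 20.000
    endloop
  endfacet
endsolid part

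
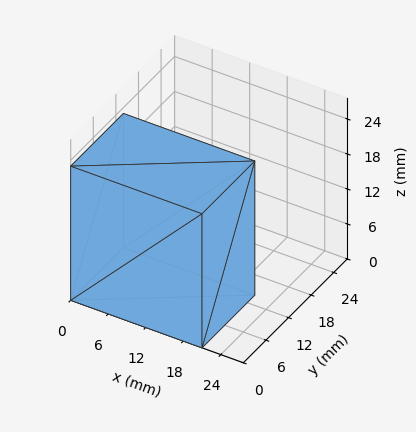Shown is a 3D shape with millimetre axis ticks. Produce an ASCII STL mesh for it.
Reading the render: the shape is a rectangular box, roughly 21 × 14 mm footprint and 23 mm tall (dimensions read to the nearest mm from the axis ticks). For the STL, each face is triangulated and given an outward normal.

solid part
  facet normal 0.0000 0.0000 -1.0000
    outer loop
      vertex 21.0 14.0 0.0
      vertex 21.0 0.0 0.0
      vertex 0.0 0.0 0.0
    endloop
  endfacet
  facet normal 0.0000 0.0000 -1.0000
    outer loop
      vertex 0.0 14.0 0.0
      vertex 21.0 14.0 0.0
      vertex 0.0 0.0 0.0
    endloop
  endfacet
  facet normal 0.0000 0.0000 1.0000
    outer loop
      vertex 0.0 0.0 23.0
      vertex 21.0 0.0 23.0
      vertex 21.0 14.0 23.0
    endloop
  endfacet
  facet normal 0.0000 0.0000 1.0000
    outer loop
      vertex 0.0 0.0 23.0
      vertex 21.0 14.0 23.0
      vertex 0.0 14.0 23.0
    endloop
  endfacet
  facet normal 0.0000 -1.0000 0.0000
    outer loop
      vertex 0.0 0.0 0.0
      vertex 21.0 0.0 0.0
      vertex 21.0 0.0 23.0
    endloop
  endfacet
  facet normal 0.0000 -1.0000 0.0000
    outer loop
      vertex 0.0 0.0 0.0
      vertex 21.0 0.0 23.0
      vertex 0.0 0.0 23.0
    endloop
  endfacet
  facet normal 0.0000 1.0000 0.0000
    outer loop
      vertex 21.0 14.0 23.0
      vertex 21.0 14.0 0.0
      vertex 0.0 14.0 0.0
    endloop
  endfacet
  facet normal 0.0000 1.0000 0.0000
    outer loop
      vertex 0.0 14.0 23.0
      vertex 21.0 14.0 23.0
      vertex 0.0 14.0 0.0
    endloop
  endfacet
  facet normal -1.0000 0.0000 0.0000
    outer loop
      vertex 0.0 14.0 23.0
      vertex 0.0 14.0 0.0
      vertex 0.0 0.0 0.0
    endloop
  endfacet
  facet normal -1.0000 0.0000 0.0000
    outer loop
      vertex 0.0 0.0 23.0
      vertex 0.0 14.0 23.0
      vertex 0.0 0.0 0.0
    endloop
  endfacet
  facet normal 1.0000 0.0000 0.0000
    outer loop
      vertex 21.0 0.0 0.0
      vertex 21.0 14.0 0.0
      vertex 21.0 14.0 23.0
    endloop
  endfacet
  facet normal 1.0000 0.0000 0.0000
    outer loop
      vertex 21.0 0.0 0.0
      vertex 21.0 14.0 23.0
      vertex 21.0 0.0 23.0
    endloop
  endfacet
endsolid part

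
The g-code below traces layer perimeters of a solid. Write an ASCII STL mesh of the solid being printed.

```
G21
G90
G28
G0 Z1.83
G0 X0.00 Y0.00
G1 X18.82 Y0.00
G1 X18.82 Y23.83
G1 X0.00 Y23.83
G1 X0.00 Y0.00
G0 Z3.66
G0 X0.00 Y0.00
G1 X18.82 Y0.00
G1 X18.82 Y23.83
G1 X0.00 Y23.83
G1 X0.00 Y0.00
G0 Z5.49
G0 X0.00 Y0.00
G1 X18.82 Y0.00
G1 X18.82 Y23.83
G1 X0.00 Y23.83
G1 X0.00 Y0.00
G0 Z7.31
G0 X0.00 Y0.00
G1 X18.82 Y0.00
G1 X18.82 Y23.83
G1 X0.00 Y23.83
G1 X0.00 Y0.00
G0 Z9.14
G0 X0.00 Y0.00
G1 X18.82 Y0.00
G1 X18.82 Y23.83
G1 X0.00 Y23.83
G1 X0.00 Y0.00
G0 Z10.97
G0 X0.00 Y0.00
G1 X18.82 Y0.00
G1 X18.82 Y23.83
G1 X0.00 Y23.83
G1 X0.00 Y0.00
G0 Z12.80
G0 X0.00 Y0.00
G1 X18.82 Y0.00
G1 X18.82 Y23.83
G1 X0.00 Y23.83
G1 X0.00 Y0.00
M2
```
solid part
  facet normal 0.0000 0.0000 -1.0000
    outer loop
      vertex 18.82 23.83 0.00
      vertex 18.82 0.00 0.00
      vertex 0.00 0.00 0.00
    endloop
  endfacet
  facet normal 0.0000 0.0000 -1.0000
    outer loop
      vertex 0.00 23.83 0.00
      vertex 18.82 23.83 0.00
      vertex 0.00 0.00 0.00
    endloop
  endfacet
  facet normal 0.0000 0.0000 1.0000
    outer loop
      vertex 0.00 0.00 12.80
      vertex 18.82 0.00 12.80
      vertex 18.82 23.83 12.80
    endloop
  endfacet
  facet normal 0.0000 0.0000 1.0000
    outer loop
      vertex 0.00 0.00 12.80
      vertex 18.82 23.83 12.80
      vertex 0.00 23.83 12.80
    endloop
  endfacet
  facet normal 0.0000 -1.0000 0.0000
    outer loop
      vertex 0.00 0.00 0.00
      vertex 18.82 0.00 0.00
      vertex 18.82 0.00 12.80
    endloop
  endfacet
  facet normal 0.0000 -1.0000 0.0000
    outer loop
      vertex 0.00 0.00 0.00
      vertex 18.82 0.00 12.80
      vertex 0.00 0.00 12.80
    endloop
  endfacet
  facet normal 0.0000 1.0000 0.0000
    outer loop
      vertex 18.82 23.83 12.80
      vertex 18.82 23.83 0.00
      vertex 0.00 23.83 0.00
    endloop
  endfacet
  facet normal 0.0000 1.0000 0.0000
    outer loop
      vertex 0.00 23.83 12.80
      vertex 18.82 23.83 12.80
      vertex 0.00 23.83 0.00
    endloop
  endfacet
  facet normal -1.0000 0.0000 0.0000
    outer loop
      vertex 0.00 23.83 12.80
      vertex 0.00 23.83 0.00
      vertex 0.00 0.00 0.00
    endloop
  endfacet
  facet normal -1.0000 0.0000 0.0000
    outer loop
      vertex 0.00 0.00 12.80
      vertex 0.00 23.83 12.80
      vertex 0.00 0.00 0.00
    endloop
  endfacet
  facet normal 1.0000 0.0000 0.0000
    outer loop
      vertex 18.82 0.00 0.00
      vertex 18.82 23.83 0.00
      vertex 18.82 23.83 12.80
    endloop
  endfacet
  facet normal 1.0000 0.0000 0.0000
    outer loop
      vertex 18.82 0.00 0.00
      vertex 18.82 23.83 12.80
      vertex 18.82 0.00 12.80
    endloop
  endfacet
endsolid part

The G0 Z moves step by Δz≈1.83 mm. Every layer's G1 loop is the same polygon, so the solid is a straight extrusion of it from z=0 to z≈12.8. Closing with flat bottom and top caps and triangulating gives 12 facets — a rectangular box, roughly 18.8 × 23.8 mm footprint and 12.8 mm tall.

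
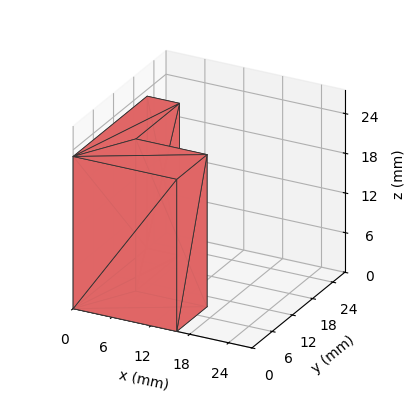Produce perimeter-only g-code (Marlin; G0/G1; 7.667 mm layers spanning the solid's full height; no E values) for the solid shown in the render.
Reading the render: the shape is an L-shaped prism: outer 16 × 22 mm, arm thicknesses ≈ 9 mm (horizontal) and 5 mm (vertical), extruded 23 mm in z (dimensions read to the nearest mm from the axis ticks). For the g-code, the solid's height is divided into equal slices at the stated Δz and each level perimeter traced with G1 moves after a G0 lift.

; perimeter-only toolpath
G21 ; units = mm
G90 ; absolute positioning
G28 ; home
; layer 1
G0 Z7.667
G0 X0.000 Y0.000
G1 X16.000 Y0.000
G1 X16.000 Y9.000
G1 X5.000 Y9.000
G1 X5.000 Y22.000
G1 X0.000 Y22.000
G1 X0.000 Y0.000
; layer 2
G0 Z15.333
G0 X0.000 Y0.000
G1 X16.000 Y0.000
G1 X16.000 Y9.000
G1 X5.000 Y9.000
G1 X5.000 Y22.000
G1 X0.000 Y22.000
G1 X0.000 Y0.000
; layer 3
G0 Z23.000
G0 X0.000 Y0.000
G1 X16.000 Y0.000
G1 X16.000 Y9.000
G1 X5.000 Y9.000
G1 X5.000 Y22.000
G1 X0.000 Y22.000
G1 X0.000 Y0.000
M2 ; end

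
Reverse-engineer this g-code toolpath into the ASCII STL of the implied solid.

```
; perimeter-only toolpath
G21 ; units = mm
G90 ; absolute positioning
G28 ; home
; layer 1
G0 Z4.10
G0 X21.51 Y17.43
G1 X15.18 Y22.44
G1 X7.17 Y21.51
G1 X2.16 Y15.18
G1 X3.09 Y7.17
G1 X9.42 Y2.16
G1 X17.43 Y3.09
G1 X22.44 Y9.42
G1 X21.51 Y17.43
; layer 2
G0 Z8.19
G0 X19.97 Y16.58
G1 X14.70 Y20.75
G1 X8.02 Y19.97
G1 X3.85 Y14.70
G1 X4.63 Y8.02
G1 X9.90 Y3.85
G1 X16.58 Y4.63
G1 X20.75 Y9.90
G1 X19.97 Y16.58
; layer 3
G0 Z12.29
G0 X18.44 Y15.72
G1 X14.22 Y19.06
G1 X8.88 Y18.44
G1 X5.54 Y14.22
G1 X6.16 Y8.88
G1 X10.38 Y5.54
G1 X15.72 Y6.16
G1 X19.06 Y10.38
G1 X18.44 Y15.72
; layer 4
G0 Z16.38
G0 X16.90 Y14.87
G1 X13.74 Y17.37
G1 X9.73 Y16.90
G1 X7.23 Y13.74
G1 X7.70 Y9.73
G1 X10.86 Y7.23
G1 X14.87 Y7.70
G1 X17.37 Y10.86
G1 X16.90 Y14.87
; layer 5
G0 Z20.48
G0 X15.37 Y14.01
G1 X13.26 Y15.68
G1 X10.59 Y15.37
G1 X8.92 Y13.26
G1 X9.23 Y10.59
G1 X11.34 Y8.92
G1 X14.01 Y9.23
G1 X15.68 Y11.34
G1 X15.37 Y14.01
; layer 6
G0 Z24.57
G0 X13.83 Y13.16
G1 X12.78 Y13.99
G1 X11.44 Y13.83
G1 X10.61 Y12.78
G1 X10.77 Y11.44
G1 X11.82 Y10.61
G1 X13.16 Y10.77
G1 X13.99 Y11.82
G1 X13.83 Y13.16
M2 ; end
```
solid part
  facet normal 0.0000 0.0000 -1.0000
    outer loop
      vertex 6.31 23.04 0.00
      vertex 15.66 24.13 0.00
      vertex 23.04 18.29 0.00
    endloop
  endfacet
  facet normal 0.0000 0.0000 -1.0000
    outer loop
      vertex 0.47 15.66 0.00
      vertex 6.31 23.04 0.00
      vertex 23.04 18.29 0.00
    endloop
  endfacet
  facet normal 0.0000 0.0000 -1.0000
    outer loop
      vertex 1.56 6.31 0.00
      vertex 0.47 15.66 0.00
      vertex 23.04 18.29 0.00
    endloop
  endfacet
  facet normal 0.0000 0.0000 -1.0000
    outer loop
      vertex 8.94 0.47 0.00
      vertex 1.56 6.31 0.00
      vertex 23.04 18.29 0.00
    endloop
  endfacet
  facet normal 0.0000 0.0000 -1.0000
    outer loop
      vertex 18.29 1.56 0.00
      vertex 8.94 0.47 0.00
      vertex 23.04 18.29 0.00
    endloop
  endfacet
  facet normal 0.0000 0.0000 -1.0000
    outer loop
      vertex 24.13 8.94 0.00
      vertex 18.29 1.56 0.00
      vertex 23.04 18.29 0.00
    endloop
  endfacet
  facet normal 0.5769 0.7290 0.3684
    outer loop
      vertex 23.04 18.29 0.00
      vertex 15.66 24.13 0.00
      vertex 12.30 12.30 28.67
    endloop
  endfacet
  facet normal -0.1076 0.9234 0.3684
    outer loop
      vertex 15.66 24.13 0.00
      vertex 6.31 23.04 0.00
      vertex 12.30 12.30 28.67
    endloop
  endfacet
  facet normal -0.7290 0.5769 0.3684
    outer loop
      vertex 6.31 23.04 0.00
      vertex 0.47 15.66 0.00
      vertex 12.30 12.30 28.67
    endloop
  endfacet
  facet normal -0.9234 -0.1076 0.3684
    outer loop
      vertex 0.47 15.66 0.00
      vertex 1.56 6.31 0.00
      vertex 12.30 12.30 28.67
    endloop
  endfacet
  facet normal -0.5769 -0.7290 0.3684
    outer loop
      vertex 1.56 6.31 0.00
      vertex 8.94 0.47 0.00
      vertex 12.30 12.30 28.67
    endloop
  endfacet
  facet normal 0.1076 -0.9234 0.3684
    outer loop
      vertex 8.94 0.47 0.00
      vertex 18.29 1.56 0.00
      vertex 12.30 12.30 28.67
    endloop
  endfacet
  facet normal 0.7290 -0.5769 0.3684
    outer loop
      vertex 18.29 1.56 0.00
      vertex 24.13 8.94 0.00
      vertex 12.30 12.30 28.67
    endloop
  endfacet
  facet normal 0.9234 0.1076 0.3684
    outer loop
      vertex 24.13 8.94 0.00
      vertex 23.04 18.29 0.00
      vertex 12.30 12.30 28.67
    endloop
  endfacet
endsolid part

The G0 Z moves step by Δz≈4.10 mm. The G1 loops shrink linearly with z, so the solid tapers from its base footprint up to z≈28.7. Closing with a flat bottom cap and the tapered top and triangulating gives 14 facets — a regular 8-sided pyramid, base circumscribed radius ≈ 12.3 mm, apex at z ≈ 28.7 mm.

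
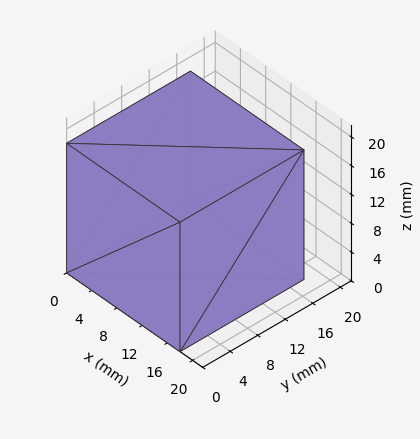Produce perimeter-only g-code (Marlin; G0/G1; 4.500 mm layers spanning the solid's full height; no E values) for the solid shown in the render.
Reading the render: the shape is a rectangular box, roughly 18 × 18 mm footprint and 18 mm tall (dimensions read to the nearest mm from the axis ticks). For the g-code, the solid's height is divided into equal slices at the stated Δz and each level perimeter traced with G1 moves after a G0 lift.

; perimeter-only toolpath
G21 ; units = mm
G90 ; absolute positioning
G28 ; home
; layer 1
G0 Z4.500
G0 X0.000 Y0.000
G1 X18.000 Y0.000
G1 X18.000 Y18.000
G1 X0.000 Y18.000
G1 X0.000 Y0.000
; layer 2
G0 Z9.000
G0 X0.000 Y0.000
G1 X18.000 Y0.000
G1 X18.000 Y18.000
G1 X0.000 Y18.000
G1 X0.000 Y0.000
; layer 3
G0 Z13.500
G0 X0.000 Y0.000
G1 X18.000 Y0.000
G1 X18.000 Y18.000
G1 X0.000 Y18.000
G1 X0.000 Y0.000
; layer 4
G0 Z18.000
G0 X0.000 Y0.000
G1 X18.000 Y0.000
G1 X18.000 Y18.000
G1 X0.000 Y18.000
G1 X0.000 Y0.000
M2 ; end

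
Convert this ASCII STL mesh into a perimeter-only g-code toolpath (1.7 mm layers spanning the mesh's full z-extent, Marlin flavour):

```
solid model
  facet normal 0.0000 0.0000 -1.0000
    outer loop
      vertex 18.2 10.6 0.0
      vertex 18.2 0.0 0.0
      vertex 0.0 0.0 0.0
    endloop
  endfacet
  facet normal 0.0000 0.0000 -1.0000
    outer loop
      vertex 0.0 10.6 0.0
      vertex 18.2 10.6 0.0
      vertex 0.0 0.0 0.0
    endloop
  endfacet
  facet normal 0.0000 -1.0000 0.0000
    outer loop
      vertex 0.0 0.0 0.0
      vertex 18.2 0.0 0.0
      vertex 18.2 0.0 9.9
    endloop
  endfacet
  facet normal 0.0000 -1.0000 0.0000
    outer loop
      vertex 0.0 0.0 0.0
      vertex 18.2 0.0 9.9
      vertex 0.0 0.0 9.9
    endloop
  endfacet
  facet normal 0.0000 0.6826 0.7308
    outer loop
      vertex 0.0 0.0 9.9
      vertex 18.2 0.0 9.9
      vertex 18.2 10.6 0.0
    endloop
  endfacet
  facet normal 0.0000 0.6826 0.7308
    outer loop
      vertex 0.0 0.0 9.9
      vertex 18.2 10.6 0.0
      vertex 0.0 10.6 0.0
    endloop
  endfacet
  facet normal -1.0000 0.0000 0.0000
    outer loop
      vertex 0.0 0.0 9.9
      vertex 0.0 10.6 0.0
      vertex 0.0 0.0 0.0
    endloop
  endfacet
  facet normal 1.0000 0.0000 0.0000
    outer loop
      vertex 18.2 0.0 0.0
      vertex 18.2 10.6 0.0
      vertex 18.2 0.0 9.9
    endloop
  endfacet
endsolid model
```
; perimeter-only toolpath
G21 ; units = mm
G90 ; absolute positioning
G28 ; home
; layer 1
G0 Z1.7
G0 X0.0 Y0.0
G1 X18.2 Y0.0
G1 X18.2 Y8.8
G1 X0.0 Y8.8
G1 X0.0 Y0.0
; layer 2
G0 Z3.3
G0 X0.0 Y0.0
G1 X18.2 Y0.0
G1 X18.2 Y7.1
G1 X0.0 Y7.1
G1 X0.0 Y0.0
; layer 3
G0 Z5.0
G0 X0.0 Y0.0
G1 X18.2 Y0.0
G1 X18.2 Y5.3
G1 X0.0 Y5.3
G1 X0.0 Y0.0
; layer 4
G0 Z6.6
G0 X0.0 Y0.0
G1 X18.2 Y0.0
G1 X18.2 Y3.5
G1 X0.0 Y3.5
G1 X0.0 Y0.0
; layer 5
G0 Z8.2
G0 X0.0 Y0.0
G1 X18.2 Y0.0
G1 X18.2 Y1.8
G1 X0.0 Y1.8
G1 X0.0 Y0.0
M2 ; end

The solid is a wedge (ramp): 18.2 × 10.6 mm base, rising to 9.9 mm along the y=0 edge and sloping linearly to z=0 at y=10.6. Slicing at Δz = 1.7 mm — 6 equal slices spanning the solid's height, so layer i sits at z = i·h/6 — gives 5 non-empty perimeters. Each is a 4-segment closed polygon; G0 lifts to the layer z and rapids to the start vertex, then G1 traces the edges. The cross-section shrinks linearly with z (the slice at the apex is degenerate and omitted).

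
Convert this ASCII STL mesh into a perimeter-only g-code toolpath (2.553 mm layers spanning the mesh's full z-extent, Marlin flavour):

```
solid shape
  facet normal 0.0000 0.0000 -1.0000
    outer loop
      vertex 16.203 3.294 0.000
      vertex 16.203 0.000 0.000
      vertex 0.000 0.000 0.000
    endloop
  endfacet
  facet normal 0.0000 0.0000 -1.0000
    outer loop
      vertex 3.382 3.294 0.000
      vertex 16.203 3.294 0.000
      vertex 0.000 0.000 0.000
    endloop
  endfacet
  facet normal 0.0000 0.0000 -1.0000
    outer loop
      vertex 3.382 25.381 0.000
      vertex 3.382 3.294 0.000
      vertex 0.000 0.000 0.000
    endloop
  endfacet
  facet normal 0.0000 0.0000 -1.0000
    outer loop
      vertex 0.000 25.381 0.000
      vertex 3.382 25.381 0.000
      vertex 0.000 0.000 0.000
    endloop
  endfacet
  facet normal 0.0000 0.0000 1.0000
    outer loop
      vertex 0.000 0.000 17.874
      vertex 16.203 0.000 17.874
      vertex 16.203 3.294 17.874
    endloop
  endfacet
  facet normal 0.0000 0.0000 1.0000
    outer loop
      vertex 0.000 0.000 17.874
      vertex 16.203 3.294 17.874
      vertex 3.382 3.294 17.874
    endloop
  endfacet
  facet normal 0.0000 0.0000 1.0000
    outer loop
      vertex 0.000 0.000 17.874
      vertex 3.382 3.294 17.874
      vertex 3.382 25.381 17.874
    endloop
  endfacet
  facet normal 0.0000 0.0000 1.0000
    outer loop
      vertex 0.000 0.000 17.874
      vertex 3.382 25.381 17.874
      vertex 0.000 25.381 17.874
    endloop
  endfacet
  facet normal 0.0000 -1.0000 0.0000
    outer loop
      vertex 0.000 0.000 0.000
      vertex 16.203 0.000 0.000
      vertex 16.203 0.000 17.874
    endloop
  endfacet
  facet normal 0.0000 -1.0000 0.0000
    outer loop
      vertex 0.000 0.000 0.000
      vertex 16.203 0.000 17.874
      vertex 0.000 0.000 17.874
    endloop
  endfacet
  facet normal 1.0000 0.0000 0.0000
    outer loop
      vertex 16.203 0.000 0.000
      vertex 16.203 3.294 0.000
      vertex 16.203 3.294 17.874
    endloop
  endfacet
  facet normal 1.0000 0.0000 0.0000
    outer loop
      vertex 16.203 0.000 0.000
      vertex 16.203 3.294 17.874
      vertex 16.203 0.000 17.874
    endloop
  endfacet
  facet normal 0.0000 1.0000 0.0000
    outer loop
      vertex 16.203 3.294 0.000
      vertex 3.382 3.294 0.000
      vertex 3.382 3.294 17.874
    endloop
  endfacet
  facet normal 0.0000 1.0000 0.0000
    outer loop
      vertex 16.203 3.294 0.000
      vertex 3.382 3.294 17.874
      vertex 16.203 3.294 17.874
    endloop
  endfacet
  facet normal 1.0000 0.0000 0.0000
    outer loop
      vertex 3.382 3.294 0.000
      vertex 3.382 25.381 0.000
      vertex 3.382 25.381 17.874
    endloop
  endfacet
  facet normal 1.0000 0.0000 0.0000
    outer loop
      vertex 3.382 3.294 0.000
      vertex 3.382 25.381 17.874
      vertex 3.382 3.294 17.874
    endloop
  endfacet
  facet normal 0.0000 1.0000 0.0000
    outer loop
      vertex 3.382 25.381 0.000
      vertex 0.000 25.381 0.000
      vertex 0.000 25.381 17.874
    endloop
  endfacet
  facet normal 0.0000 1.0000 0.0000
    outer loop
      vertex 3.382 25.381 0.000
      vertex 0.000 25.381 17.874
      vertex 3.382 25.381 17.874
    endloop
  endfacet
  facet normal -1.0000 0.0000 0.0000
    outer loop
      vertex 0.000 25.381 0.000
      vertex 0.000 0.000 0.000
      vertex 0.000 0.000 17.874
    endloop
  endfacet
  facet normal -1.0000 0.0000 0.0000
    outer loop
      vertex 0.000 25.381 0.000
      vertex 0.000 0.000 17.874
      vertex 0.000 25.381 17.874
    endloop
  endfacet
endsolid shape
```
; perimeter-only toolpath
G21 ; units = mm
G90 ; absolute positioning
G28 ; home
; layer 1
G0 Z2.553
G0 X0.000 Y0.000
G1 X16.203 Y0.000
G1 X16.203 Y3.294
G1 X3.382 Y3.294
G1 X3.382 Y25.381
G1 X0.000 Y25.381
G1 X0.000 Y0.000
; layer 2
G0 Z5.107
G0 X0.000 Y0.000
G1 X16.203 Y0.000
G1 X16.203 Y3.294
G1 X3.382 Y3.294
G1 X3.382 Y25.381
G1 X0.000 Y25.381
G1 X0.000 Y0.000
; layer 3
G0 Z7.660
G0 X0.000 Y0.000
G1 X16.203 Y0.000
G1 X16.203 Y3.294
G1 X3.382 Y3.294
G1 X3.382 Y25.381
G1 X0.000 Y25.381
G1 X0.000 Y0.000
; layer 4
G0 Z10.214
G0 X0.000 Y0.000
G1 X16.203 Y0.000
G1 X16.203 Y3.294
G1 X3.382 Y3.294
G1 X3.382 Y25.381
G1 X0.000 Y25.381
G1 X0.000 Y0.000
; layer 5
G0 Z12.767
G0 X0.000 Y0.000
G1 X16.203 Y0.000
G1 X16.203 Y3.294
G1 X3.382 Y3.294
G1 X3.382 Y25.381
G1 X0.000 Y25.381
G1 X0.000 Y0.000
; layer 6
G0 Z15.321
G0 X0.000 Y0.000
G1 X16.203 Y0.000
G1 X16.203 Y3.294
G1 X3.382 Y3.294
G1 X3.382 Y25.381
G1 X0.000 Y25.381
G1 X0.000 Y0.000
; layer 7
G0 Z17.874
G0 X0.000 Y0.000
G1 X16.203 Y0.000
G1 X16.203 Y3.294
G1 X3.382 Y3.294
G1 X3.382 Y25.381
G1 X0.000 Y25.381
G1 X0.000 Y0.000
M2 ; end

The solid is an L-shaped prism: outer 16.2 × 25.4 mm, arm thicknesses ≈ 3.29 mm (horizontal) and 3.38 mm (vertical), extruded 17.9 mm in z. Slicing at Δz = 2.553 mm — 7 equal slices spanning the solid's height, so layer i sits at z = i·h/7 — gives 7 non-empty perimeters. Each is a 6-segment closed polygon; G0 lifts to the layer z and rapids to the start vertex, then G1 traces the edges.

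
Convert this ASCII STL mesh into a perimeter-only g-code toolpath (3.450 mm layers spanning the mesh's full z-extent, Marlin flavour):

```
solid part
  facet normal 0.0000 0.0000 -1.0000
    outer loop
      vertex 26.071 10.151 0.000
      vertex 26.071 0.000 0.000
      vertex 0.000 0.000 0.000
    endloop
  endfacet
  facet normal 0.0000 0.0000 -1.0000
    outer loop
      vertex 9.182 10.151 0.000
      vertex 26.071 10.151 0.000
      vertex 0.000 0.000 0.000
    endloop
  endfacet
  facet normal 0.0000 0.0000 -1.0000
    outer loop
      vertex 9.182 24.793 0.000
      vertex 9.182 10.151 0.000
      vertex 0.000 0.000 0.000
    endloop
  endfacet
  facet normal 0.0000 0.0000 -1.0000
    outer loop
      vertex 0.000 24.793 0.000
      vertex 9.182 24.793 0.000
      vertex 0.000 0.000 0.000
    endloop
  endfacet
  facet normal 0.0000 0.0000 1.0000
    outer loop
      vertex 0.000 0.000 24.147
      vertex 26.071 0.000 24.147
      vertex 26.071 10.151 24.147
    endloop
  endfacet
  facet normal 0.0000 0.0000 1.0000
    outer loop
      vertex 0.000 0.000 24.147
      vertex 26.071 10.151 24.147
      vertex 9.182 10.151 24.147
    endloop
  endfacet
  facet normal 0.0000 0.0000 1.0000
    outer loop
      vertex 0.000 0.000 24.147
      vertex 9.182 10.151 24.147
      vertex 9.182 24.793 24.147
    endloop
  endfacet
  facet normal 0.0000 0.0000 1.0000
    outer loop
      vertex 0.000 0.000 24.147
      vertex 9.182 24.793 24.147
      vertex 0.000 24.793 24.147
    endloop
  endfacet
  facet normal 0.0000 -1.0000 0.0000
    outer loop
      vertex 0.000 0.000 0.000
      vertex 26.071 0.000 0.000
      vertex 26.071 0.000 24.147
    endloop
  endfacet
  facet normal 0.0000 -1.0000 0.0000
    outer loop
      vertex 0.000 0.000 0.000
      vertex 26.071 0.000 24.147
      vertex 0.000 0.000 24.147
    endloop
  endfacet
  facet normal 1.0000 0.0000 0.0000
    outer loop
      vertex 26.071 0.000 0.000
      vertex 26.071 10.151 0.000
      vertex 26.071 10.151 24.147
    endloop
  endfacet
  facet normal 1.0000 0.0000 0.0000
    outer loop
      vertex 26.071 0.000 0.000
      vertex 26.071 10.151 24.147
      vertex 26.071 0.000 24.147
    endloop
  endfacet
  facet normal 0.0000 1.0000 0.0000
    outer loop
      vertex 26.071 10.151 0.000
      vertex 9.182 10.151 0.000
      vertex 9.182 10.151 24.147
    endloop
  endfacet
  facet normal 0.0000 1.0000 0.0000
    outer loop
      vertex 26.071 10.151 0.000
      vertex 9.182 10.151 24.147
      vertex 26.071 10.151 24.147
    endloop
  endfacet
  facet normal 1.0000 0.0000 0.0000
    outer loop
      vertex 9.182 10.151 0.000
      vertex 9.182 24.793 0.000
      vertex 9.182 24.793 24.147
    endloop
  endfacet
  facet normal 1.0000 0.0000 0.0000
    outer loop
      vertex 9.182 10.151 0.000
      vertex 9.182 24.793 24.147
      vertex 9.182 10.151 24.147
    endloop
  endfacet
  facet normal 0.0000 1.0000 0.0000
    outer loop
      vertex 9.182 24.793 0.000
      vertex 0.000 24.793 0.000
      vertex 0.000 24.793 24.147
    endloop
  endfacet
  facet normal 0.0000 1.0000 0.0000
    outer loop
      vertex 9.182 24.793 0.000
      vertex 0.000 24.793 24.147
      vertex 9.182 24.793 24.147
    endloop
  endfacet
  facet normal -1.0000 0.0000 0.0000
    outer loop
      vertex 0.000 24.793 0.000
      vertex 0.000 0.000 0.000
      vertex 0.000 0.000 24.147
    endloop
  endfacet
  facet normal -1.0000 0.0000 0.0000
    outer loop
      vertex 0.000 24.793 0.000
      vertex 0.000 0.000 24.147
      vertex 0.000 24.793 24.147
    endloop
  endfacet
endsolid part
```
; perimeter-only toolpath
G21 ; units = mm
G90 ; absolute positioning
G28 ; home
; layer 1
G0 Z3.450
G0 X0.000 Y0.000
G1 X26.071 Y0.000
G1 X26.071 Y10.151
G1 X9.182 Y10.151
G1 X9.182 Y24.793
G1 X0.000 Y24.793
G1 X0.000 Y0.000
; layer 2
G0 Z6.899
G0 X0.000 Y0.000
G1 X26.071 Y0.000
G1 X26.071 Y10.151
G1 X9.182 Y10.151
G1 X9.182 Y24.793
G1 X0.000 Y24.793
G1 X0.000 Y0.000
; layer 3
G0 Z10.349
G0 X0.000 Y0.000
G1 X26.071 Y0.000
G1 X26.071 Y10.151
G1 X9.182 Y10.151
G1 X9.182 Y24.793
G1 X0.000 Y24.793
G1 X0.000 Y0.000
; layer 4
G0 Z13.798
G0 X0.000 Y0.000
G1 X26.071 Y0.000
G1 X26.071 Y10.151
G1 X9.182 Y10.151
G1 X9.182 Y24.793
G1 X0.000 Y24.793
G1 X0.000 Y0.000
; layer 5
G0 Z17.248
G0 X0.000 Y0.000
G1 X26.071 Y0.000
G1 X26.071 Y10.151
G1 X9.182 Y10.151
G1 X9.182 Y24.793
G1 X0.000 Y24.793
G1 X0.000 Y0.000
; layer 6
G0 Z20.697
G0 X0.000 Y0.000
G1 X26.071 Y0.000
G1 X26.071 Y10.151
G1 X9.182 Y10.151
G1 X9.182 Y24.793
G1 X0.000 Y24.793
G1 X0.000 Y0.000
; layer 7
G0 Z24.147
G0 X0.000 Y0.000
G1 X26.071 Y0.000
G1 X26.071 Y10.151
G1 X9.182 Y10.151
G1 X9.182 Y24.793
G1 X0.000 Y24.793
G1 X0.000 Y0.000
M2 ; end

The solid is an L-shaped prism: outer 26.1 × 24.8 mm, arm thicknesses ≈ 10.2 mm (horizontal) and 9.18 mm (vertical), extruded 24.1 mm in z. Slicing at Δz = 3.450 mm — 7 equal slices spanning the solid's height, so layer i sits at z = i·h/7 — gives 7 non-empty perimeters. Each is a 6-segment closed polygon; G0 lifts to the layer z and rapids to the start vertex, then G1 traces the edges.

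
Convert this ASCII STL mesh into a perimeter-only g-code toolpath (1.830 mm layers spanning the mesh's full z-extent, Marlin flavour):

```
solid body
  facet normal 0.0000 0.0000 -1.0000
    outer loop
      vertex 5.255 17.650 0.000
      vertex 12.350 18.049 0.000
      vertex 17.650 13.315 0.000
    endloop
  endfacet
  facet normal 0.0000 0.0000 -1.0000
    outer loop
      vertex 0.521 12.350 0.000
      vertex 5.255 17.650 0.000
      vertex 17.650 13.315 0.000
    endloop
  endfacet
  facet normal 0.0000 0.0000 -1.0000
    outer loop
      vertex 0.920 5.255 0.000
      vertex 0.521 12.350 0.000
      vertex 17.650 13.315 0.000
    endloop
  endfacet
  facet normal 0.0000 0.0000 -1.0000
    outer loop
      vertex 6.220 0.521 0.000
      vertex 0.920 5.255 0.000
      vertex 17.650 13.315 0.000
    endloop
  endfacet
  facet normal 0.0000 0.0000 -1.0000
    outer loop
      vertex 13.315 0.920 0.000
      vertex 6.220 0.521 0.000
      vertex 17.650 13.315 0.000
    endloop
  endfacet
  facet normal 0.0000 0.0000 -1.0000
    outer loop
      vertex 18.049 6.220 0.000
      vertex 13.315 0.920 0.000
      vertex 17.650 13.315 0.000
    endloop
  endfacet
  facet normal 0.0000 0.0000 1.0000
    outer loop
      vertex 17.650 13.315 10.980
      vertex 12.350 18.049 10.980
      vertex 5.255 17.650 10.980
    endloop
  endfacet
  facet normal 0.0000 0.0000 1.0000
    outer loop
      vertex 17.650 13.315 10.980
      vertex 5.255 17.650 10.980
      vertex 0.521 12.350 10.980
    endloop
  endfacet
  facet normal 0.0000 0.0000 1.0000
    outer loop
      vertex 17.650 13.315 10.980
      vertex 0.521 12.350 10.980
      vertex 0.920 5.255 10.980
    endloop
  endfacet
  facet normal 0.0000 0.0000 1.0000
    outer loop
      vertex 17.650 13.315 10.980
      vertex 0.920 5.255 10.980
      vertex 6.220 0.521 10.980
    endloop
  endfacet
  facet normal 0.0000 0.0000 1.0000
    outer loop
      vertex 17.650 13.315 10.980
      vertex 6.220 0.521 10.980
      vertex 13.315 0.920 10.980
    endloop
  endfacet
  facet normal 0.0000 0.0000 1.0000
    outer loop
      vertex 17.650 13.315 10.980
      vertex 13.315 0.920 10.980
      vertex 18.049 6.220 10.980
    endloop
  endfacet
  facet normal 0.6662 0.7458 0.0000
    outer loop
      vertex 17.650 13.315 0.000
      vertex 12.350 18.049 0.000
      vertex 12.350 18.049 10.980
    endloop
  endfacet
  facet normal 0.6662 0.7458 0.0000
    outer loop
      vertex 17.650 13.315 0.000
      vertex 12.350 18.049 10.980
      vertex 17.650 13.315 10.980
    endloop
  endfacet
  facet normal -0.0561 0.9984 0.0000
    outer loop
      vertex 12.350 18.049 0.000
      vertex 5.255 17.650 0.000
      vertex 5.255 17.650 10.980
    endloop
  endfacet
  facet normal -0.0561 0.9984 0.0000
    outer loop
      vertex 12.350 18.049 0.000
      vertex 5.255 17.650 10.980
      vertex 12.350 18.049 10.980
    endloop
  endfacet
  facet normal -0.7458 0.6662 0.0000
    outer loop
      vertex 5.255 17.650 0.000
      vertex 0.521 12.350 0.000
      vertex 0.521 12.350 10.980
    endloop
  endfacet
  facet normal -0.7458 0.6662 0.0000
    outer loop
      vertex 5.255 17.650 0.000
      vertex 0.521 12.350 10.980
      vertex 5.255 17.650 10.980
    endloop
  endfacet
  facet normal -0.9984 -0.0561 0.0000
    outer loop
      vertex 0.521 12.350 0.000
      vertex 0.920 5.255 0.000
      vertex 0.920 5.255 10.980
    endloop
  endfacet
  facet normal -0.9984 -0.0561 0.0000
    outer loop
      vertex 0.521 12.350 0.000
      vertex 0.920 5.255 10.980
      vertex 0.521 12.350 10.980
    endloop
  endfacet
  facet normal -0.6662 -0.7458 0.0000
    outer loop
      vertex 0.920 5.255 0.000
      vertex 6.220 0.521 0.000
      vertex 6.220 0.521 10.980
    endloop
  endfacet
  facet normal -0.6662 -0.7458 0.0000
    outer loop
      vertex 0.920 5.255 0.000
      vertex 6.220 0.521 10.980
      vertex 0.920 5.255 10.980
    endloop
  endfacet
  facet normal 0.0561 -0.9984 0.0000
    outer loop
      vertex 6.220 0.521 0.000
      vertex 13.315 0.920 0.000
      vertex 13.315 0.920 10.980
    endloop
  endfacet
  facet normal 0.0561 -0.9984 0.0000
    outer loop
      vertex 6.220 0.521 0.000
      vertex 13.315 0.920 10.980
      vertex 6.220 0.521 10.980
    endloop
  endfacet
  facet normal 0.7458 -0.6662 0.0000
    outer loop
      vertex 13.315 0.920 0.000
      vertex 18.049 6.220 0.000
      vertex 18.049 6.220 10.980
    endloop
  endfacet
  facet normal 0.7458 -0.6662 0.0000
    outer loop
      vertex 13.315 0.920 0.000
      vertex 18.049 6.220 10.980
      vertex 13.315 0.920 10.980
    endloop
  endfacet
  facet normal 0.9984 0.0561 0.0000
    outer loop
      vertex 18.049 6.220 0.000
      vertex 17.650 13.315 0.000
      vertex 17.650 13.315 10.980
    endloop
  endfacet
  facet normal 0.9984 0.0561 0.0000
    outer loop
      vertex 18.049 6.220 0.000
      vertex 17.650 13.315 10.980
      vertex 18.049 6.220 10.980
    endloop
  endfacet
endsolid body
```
; perimeter-only toolpath
G21 ; units = mm
G90 ; absolute positioning
G28 ; home
; layer 1
G0 Z1.830
G0 X17.650 Y13.315
G1 X12.350 Y18.049
G1 X5.255 Y17.650
G1 X0.521 Y12.350
G1 X0.920 Y5.255
G1 X6.220 Y0.521
G1 X13.315 Y0.920
G1 X18.049 Y6.220
G1 X17.650 Y13.315
; layer 2
G0 Z3.660
G0 X17.650 Y13.315
G1 X12.350 Y18.049
G1 X5.255 Y17.650
G1 X0.521 Y12.350
G1 X0.920 Y5.255
G1 X6.220 Y0.521
G1 X13.315 Y0.920
G1 X18.049 Y6.220
G1 X17.650 Y13.315
; layer 3
G0 Z5.490
G0 X17.650 Y13.315
G1 X12.350 Y18.049
G1 X5.255 Y17.650
G1 X0.521 Y12.350
G1 X0.920 Y5.255
G1 X6.220 Y0.521
G1 X13.315 Y0.920
G1 X18.049 Y6.220
G1 X17.650 Y13.315
; layer 4
G0 Z7.320
G0 X17.650 Y13.315
G1 X12.350 Y18.049
G1 X5.255 Y17.650
G1 X0.521 Y12.350
G1 X0.920 Y5.255
G1 X6.220 Y0.521
G1 X13.315 Y0.920
G1 X18.049 Y6.220
G1 X17.650 Y13.315
; layer 5
G0 Z9.150
G0 X17.650 Y13.315
G1 X12.350 Y18.049
G1 X5.255 Y17.650
G1 X0.521 Y12.350
G1 X0.920 Y5.255
G1 X6.220 Y0.521
G1 X13.315 Y0.920
G1 X18.049 Y6.220
G1 X17.650 Y13.315
; layer 6
G0 Z10.980
G0 X17.650 Y13.315
G1 X12.350 Y18.049
G1 X5.255 Y17.650
G1 X0.521 Y12.350
G1 X0.920 Y5.255
G1 X6.220 Y0.521
G1 X13.315 Y0.920
G1 X18.049 Y6.220
G1 X17.650 Y13.315
M2 ; end

The solid is a regular 8-sided prism (a cylinder approximated with 8 flat sides), circumscribed radius ≈ 9.29 mm, height ≈ 11 mm. Slicing at Δz = 1.830 mm — 6 equal slices spanning the solid's height, so layer i sits at z = i·h/6 — gives 6 non-empty perimeters. Each is a 8-segment closed polygon; G0 lifts to the layer z and rapids to the start vertex, then G1 traces the edges.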